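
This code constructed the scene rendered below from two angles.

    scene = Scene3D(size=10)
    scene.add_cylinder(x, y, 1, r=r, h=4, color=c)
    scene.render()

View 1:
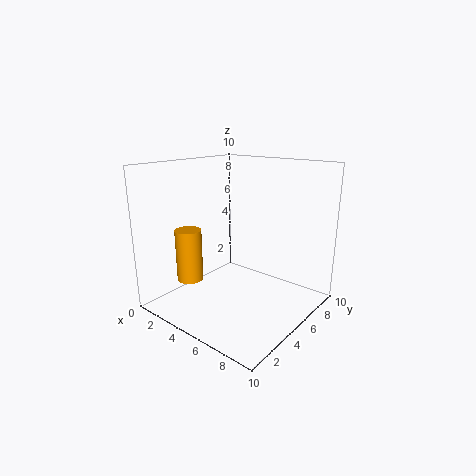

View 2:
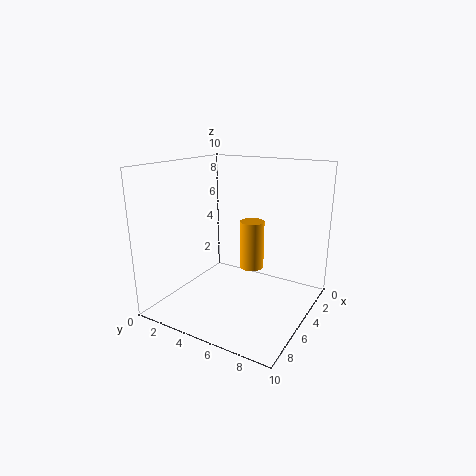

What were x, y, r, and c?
x = 1
y = 4
r = 1
c = 'orange'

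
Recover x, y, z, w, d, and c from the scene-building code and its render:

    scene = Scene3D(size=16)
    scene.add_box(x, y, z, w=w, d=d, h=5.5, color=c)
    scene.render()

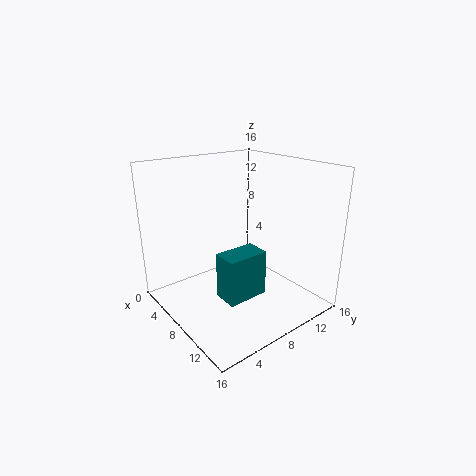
x = 6.5, y = 6, z = 0.5, w = 3, d = 5, c = 'teal'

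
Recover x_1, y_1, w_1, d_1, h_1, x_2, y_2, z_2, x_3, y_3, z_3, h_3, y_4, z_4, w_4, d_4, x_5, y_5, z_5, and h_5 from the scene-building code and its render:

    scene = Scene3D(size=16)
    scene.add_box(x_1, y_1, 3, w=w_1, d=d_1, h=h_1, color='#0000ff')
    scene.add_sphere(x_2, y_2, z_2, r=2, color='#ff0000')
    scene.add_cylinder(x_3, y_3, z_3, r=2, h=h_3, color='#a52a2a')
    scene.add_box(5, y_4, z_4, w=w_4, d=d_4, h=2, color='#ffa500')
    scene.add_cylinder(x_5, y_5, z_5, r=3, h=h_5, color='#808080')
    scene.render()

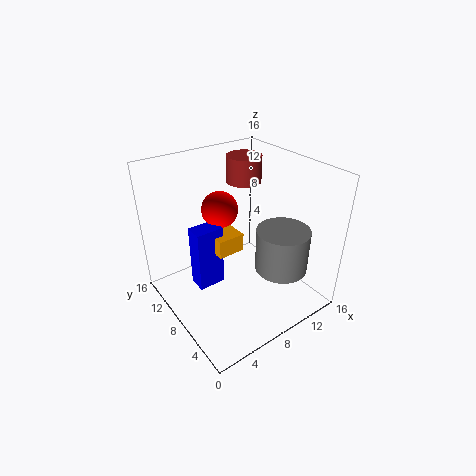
x_1 = 3, y_1 = 8, w_1 = 3, d_1 = 2, h_1 = 7, x_2 = 7, y_2 = 10, z_2 = 11, x_3 = 11, y_3 = 11, z_3 = 13, h_3 = 3, y_4 = 7, z_4 = 7, w_4 = 3, d_4 = 3, x_5 = 12, y_5 = 5, z_5 = 4, h_5 = 5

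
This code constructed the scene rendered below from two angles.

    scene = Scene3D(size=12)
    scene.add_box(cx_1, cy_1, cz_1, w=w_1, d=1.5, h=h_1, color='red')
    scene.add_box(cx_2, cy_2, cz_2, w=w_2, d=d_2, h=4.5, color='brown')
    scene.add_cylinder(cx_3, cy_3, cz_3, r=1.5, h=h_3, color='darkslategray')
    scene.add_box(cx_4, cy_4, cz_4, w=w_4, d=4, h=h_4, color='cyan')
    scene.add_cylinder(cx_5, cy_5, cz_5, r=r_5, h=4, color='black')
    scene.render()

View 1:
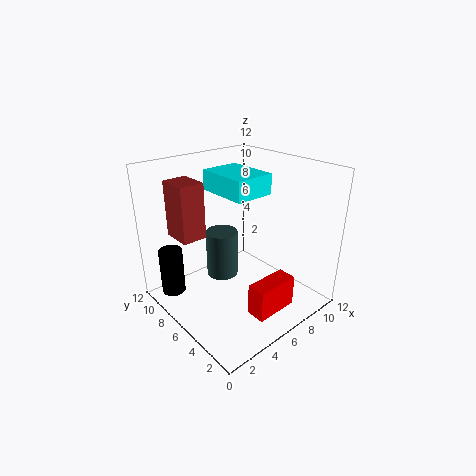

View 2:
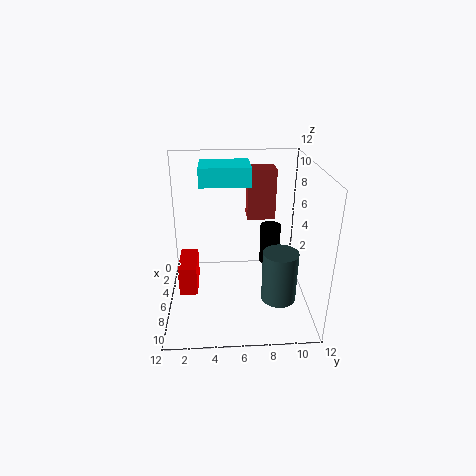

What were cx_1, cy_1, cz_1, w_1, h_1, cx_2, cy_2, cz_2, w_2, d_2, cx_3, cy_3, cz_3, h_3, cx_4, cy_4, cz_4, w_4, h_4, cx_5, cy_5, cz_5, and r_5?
cx_1 = 4
cy_1 = 1
cz_1 = 1.5
w_1 = 3.5
h_1 = 2.5
cx_2 = 1.5
cy_2 = 7
cz_2 = 6.5
w_2 = 2
d_2 = 2.5
cx_3 = 7
cy_3 = 9.5
cz_3 = 0.5
h_3 = 4.5
cx_4 = 3.5
cy_4 = 3
cz_4 = 10.5
w_4 = 3
h_4 = 1.5
cx_5 = 1.5
cy_5 = 9.5
cz_5 = 1
r_5 = 1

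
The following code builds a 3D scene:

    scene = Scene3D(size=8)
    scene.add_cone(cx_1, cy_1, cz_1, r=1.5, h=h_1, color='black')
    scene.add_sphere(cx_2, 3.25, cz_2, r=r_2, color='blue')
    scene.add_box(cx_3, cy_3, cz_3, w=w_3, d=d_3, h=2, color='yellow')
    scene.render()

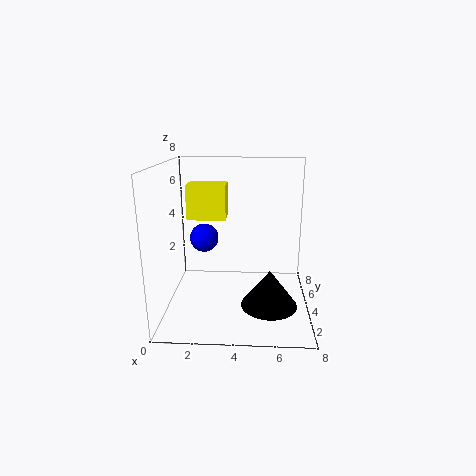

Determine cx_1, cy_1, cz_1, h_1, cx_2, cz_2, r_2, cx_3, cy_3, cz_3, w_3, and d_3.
cx_1 = 5.75; cy_1 = 2.5; cz_1 = 0.75; h_1 = 2; cx_2 = 2.25; cz_2 = 4.25; r_2 = 0.75; cx_3 = 1; cy_3 = 4.75; cz_3 = 4.75; w_3 = 2.25; d_3 = 1.5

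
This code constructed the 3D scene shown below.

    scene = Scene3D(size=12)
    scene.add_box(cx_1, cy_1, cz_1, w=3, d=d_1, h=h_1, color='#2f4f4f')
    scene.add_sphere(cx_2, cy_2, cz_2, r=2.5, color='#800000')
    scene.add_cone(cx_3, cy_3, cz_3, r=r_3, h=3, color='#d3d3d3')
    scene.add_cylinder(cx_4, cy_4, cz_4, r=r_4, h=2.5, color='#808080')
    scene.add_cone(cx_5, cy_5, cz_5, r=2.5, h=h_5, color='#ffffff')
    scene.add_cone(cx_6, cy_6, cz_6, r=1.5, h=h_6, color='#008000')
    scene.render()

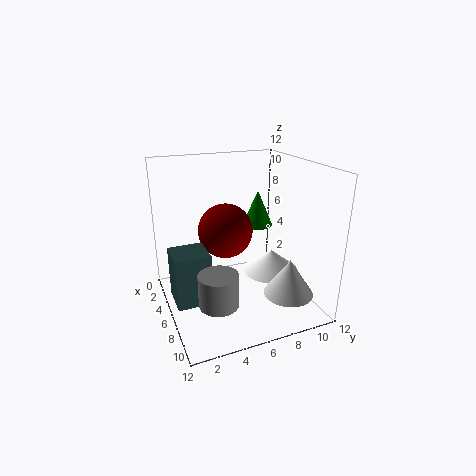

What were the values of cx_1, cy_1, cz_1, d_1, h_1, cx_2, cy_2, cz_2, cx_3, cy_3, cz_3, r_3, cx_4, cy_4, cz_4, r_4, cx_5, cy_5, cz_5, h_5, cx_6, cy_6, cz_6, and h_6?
cx_1 = 3.5
cy_1 = 0.5
cz_1 = 0.5
d_1 = 3
h_1 = 4.5
cx_2 = 3
cy_2 = 6
cz_2 = 5.5
cx_3 = 9.5
cy_3 = 9
cz_3 = 2
r_3 = 2
cx_4 = 9.5
cy_4 = 3
cz_4 = 2.5
r_4 = 1.5
cx_5 = 5.5
cy_5 = 9.5
cz_5 = 2
h_5 = 2
cx_6 = 1.5
cy_6 = 10
cz_6 = 5
h_6 = 3.5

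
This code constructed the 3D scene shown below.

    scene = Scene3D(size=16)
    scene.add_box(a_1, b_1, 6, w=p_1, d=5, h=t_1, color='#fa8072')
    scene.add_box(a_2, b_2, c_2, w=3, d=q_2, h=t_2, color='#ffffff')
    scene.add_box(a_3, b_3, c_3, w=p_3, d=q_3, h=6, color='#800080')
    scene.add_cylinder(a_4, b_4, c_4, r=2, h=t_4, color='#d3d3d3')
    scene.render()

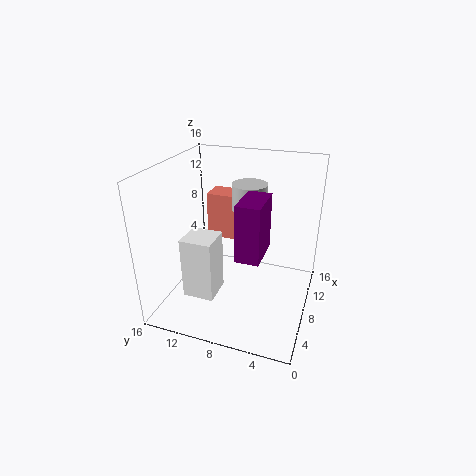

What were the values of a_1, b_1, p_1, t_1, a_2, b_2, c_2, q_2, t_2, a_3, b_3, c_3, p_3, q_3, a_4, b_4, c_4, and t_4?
a_1 = 11; b_1 = 8; p_1 = 3; t_1 = 5.5; a_2 = 0.5; b_2 = 8; c_2 = 5; q_2 = 3; t_2 = 6; a_3 = 4; b_3 = 4.5; c_3 = 7.5; p_3 = 4.5; q_3 = 2.5; a_4 = 10.5; b_4 = 7.5; c_4 = 10.5; t_4 = 3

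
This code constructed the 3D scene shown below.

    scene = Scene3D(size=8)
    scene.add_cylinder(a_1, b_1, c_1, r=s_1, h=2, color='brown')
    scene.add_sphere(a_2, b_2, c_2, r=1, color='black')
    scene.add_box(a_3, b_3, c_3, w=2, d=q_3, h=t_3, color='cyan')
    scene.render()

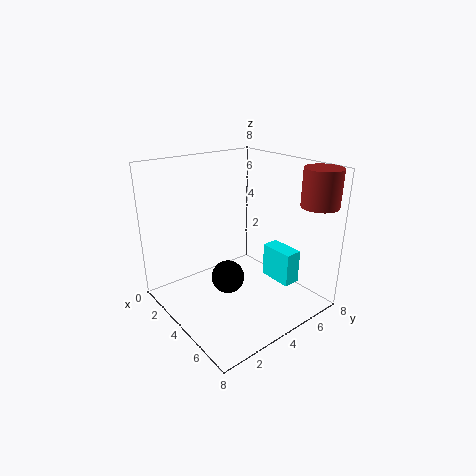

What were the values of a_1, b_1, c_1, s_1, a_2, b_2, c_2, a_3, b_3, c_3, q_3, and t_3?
a_1 = 7
b_1 = 7
c_1 = 6
s_1 = 1
a_2 = 3
b_2 = 4
c_2 = 1
a_3 = 4
b_3 = 6
c_3 = 1
q_3 = 1
t_3 = 2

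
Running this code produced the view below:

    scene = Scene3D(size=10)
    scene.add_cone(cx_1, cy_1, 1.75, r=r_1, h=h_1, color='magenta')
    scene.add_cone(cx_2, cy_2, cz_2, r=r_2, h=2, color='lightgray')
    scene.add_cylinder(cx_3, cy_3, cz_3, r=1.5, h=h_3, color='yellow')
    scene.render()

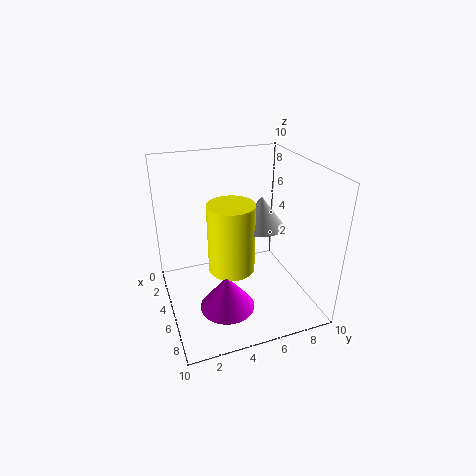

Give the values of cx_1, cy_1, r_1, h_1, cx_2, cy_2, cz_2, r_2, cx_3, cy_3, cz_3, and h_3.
cx_1 = 7.75, cy_1 = 3.25, r_1 = 1.75, h_1 = 2.25, cx_2 = 6.5, cy_2 = 6, cz_2 = 6.5, r_2 = 1.5, cx_3 = 6.5, cy_3 = 4, cz_3 = 3.75, h_3 = 4.5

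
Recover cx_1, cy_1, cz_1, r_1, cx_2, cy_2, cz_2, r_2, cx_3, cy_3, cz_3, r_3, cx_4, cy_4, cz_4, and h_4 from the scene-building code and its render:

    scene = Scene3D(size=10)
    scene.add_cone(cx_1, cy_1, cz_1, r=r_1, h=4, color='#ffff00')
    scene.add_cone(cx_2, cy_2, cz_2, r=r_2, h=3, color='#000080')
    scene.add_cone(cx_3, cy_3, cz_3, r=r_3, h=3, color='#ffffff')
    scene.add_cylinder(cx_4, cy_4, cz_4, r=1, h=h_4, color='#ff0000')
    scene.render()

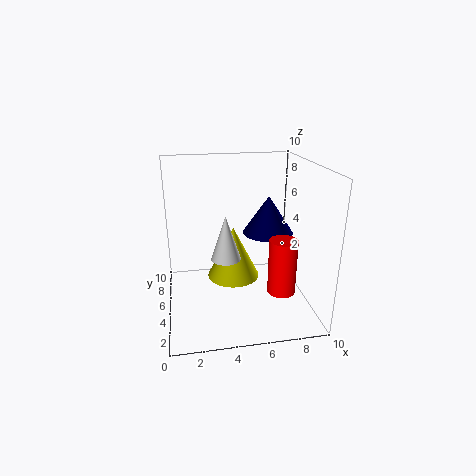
cx_1 = 5
cy_1 = 7
cz_1 = 1
r_1 = 2
cx_2 = 8
cy_2 = 8
cz_2 = 4
r_2 = 2
cx_3 = 4
cy_3 = 4
cz_3 = 4
r_3 = 1
cx_4 = 8
cy_4 = 4
cz_4 = 1
h_4 = 4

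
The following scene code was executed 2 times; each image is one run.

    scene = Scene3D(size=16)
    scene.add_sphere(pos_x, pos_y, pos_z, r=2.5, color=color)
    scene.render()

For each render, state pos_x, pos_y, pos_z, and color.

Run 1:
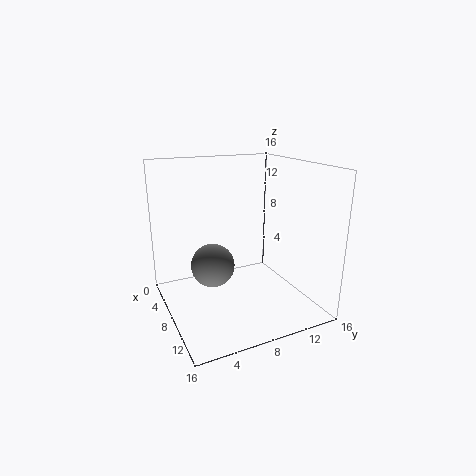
pos_x = 6.5, pos_y = 5.5, pos_z = 4.5, color = 'gray'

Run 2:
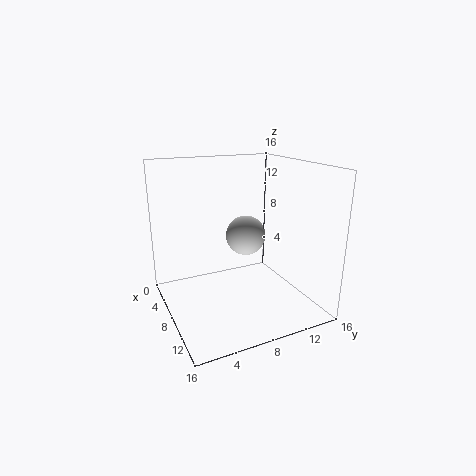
pos_x = 4, pos_y = 11, pos_z = 6.5, color = 'lightgray'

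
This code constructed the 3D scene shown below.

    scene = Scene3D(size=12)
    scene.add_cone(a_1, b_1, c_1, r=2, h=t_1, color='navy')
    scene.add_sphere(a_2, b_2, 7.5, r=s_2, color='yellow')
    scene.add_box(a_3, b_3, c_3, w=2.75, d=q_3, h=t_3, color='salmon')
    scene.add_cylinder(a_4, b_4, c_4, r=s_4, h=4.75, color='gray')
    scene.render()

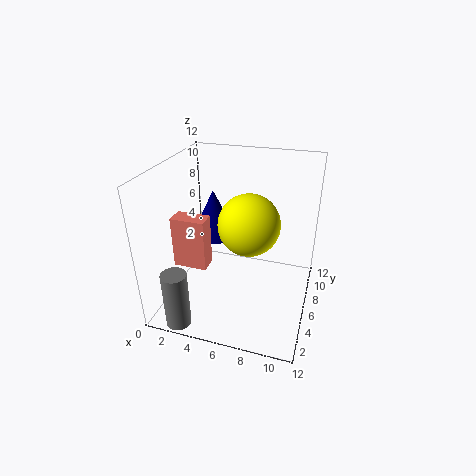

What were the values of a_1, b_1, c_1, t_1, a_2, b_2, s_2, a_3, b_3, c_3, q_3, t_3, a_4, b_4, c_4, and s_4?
a_1 = 3
b_1 = 8.25
c_1 = 4.75
t_1 = 4.25
a_2 = 7
b_2 = 5.75
s_2 = 2.5
a_3 = 1.25
b_3 = 3.5
c_3 = 4
q_3 = 1.5
t_3 = 4.25
a_4 = 2.5
b_4 = 1
c_4 = 0.25
s_4 = 1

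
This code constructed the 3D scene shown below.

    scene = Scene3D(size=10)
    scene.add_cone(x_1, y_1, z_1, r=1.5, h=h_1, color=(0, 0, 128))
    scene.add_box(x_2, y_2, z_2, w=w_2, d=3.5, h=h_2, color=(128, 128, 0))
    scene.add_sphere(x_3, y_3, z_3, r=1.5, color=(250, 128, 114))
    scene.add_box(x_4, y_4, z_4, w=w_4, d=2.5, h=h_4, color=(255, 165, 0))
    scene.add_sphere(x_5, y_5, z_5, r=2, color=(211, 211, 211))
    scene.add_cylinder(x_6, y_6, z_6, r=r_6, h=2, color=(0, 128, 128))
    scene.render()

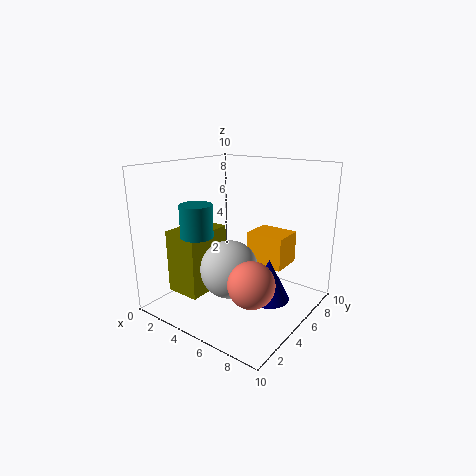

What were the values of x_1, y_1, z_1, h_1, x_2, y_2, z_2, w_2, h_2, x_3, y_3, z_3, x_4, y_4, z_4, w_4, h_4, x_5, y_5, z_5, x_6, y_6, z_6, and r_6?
x_1 = 7, y_1 = 6, z_1 = 0.5, h_1 = 3, x_2 = 1, y_2 = 2, z_2 = 1, w_2 = 2.5, h_2 = 4.5, x_3 = 7.5, y_3 = 3, z_3 = 3, x_4 = 4, y_4 = 7.5, z_4 = 2, w_4 = 3, h_4 = 2.5, x_5 = 5, y_5 = 4, z_5 = 3, x_6 = 4.5, y_6 = 1.5, z_6 = 6, r_6 = 1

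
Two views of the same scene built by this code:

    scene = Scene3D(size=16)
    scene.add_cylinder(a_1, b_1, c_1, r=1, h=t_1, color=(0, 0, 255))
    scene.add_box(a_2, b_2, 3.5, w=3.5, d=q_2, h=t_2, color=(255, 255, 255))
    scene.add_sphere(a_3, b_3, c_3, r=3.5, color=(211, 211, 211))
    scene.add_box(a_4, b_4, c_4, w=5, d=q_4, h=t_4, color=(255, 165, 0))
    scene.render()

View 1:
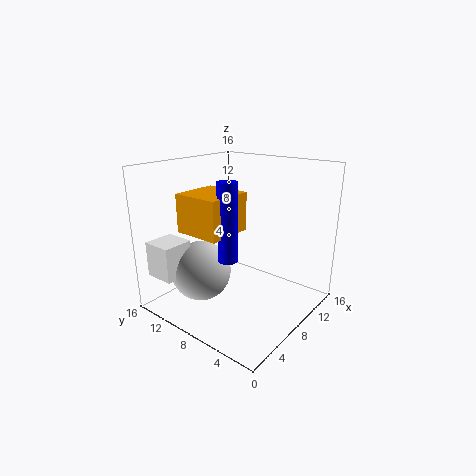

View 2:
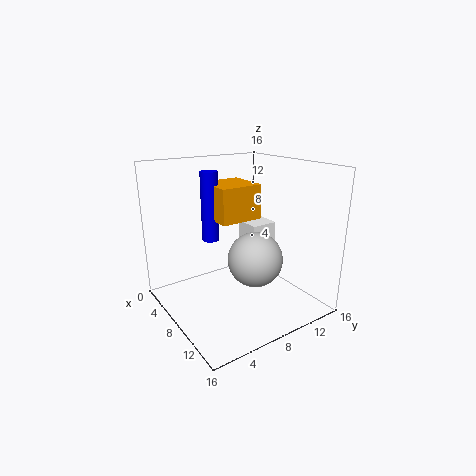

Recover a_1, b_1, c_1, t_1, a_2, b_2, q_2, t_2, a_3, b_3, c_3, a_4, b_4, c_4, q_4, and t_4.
a_1 = 4.5
b_1 = 6.5
c_1 = 7
t_1 = 8
a_2 = 1.5
b_2 = 12.5
q_2 = 3.5
t_2 = 4
a_3 = 6
b_3 = 12
c_3 = 3.5
a_4 = 2.5
b_4 = 6.5
c_4 = 9.5
q_4 = 5
t_4 = 4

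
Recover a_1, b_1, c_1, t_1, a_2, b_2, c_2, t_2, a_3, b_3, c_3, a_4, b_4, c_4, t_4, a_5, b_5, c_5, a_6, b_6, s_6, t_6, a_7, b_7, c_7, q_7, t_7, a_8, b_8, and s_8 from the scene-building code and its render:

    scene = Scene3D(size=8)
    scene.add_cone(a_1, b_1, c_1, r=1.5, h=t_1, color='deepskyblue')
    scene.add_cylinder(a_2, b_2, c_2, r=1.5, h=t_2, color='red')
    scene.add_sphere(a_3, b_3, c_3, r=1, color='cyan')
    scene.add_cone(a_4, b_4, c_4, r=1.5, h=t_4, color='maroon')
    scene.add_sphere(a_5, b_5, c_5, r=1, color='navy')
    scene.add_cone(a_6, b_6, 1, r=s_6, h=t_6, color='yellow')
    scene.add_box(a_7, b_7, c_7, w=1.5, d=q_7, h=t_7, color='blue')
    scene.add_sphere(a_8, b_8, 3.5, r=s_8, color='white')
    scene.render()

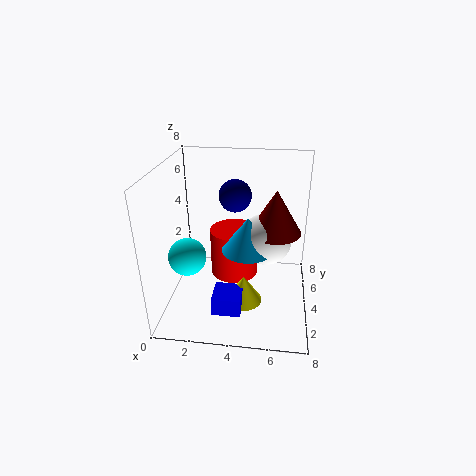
a_1 = 4.5
b_1 = 4.5
c_1 = 3
t_1 = 2
a_2 = 3.5
b_2 = 6
c_2 = 0.5
t_2 = 3
a_3 = 1.5
b_3 = 2.5
c_3 = 3.5
a_4 = 6
b_4 = 5
c_4 = 4
t_4 = 2.5
a_5 = 3.5
b_5 = 6.5
c_5 = 5.5
a_6 = 4.5
b_6 = 2.5
s_6 = 1
t_6 = 1.5
a_7 = 3
b_7 = 1
c_7 = 1
q_7 = 1.5
t_7 = 1
a_8 = 5.5
b_8 = 5
s_8 = 1.5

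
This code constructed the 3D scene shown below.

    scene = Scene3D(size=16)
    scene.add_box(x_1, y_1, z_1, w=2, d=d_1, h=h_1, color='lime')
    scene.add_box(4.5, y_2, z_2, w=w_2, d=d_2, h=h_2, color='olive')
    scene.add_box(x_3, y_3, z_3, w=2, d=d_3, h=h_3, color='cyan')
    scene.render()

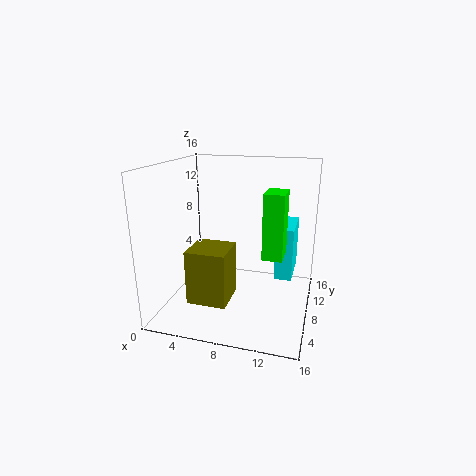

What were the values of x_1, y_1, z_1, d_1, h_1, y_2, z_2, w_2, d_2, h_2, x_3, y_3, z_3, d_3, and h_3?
x_1 = 11.5; y_1 = 4; z_1 = 7.5; d_1 = 3; h_1 = 6.5; y_2 = 1.5; z_2 = 3; w_2 = 4; d_2 = 4; h_2 = 5.5; x_3 = 12; y_3 = 9; z_3 = 3; d_3 = 5.5; h_3 = 6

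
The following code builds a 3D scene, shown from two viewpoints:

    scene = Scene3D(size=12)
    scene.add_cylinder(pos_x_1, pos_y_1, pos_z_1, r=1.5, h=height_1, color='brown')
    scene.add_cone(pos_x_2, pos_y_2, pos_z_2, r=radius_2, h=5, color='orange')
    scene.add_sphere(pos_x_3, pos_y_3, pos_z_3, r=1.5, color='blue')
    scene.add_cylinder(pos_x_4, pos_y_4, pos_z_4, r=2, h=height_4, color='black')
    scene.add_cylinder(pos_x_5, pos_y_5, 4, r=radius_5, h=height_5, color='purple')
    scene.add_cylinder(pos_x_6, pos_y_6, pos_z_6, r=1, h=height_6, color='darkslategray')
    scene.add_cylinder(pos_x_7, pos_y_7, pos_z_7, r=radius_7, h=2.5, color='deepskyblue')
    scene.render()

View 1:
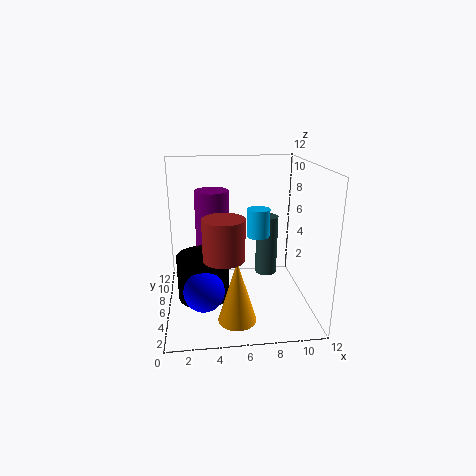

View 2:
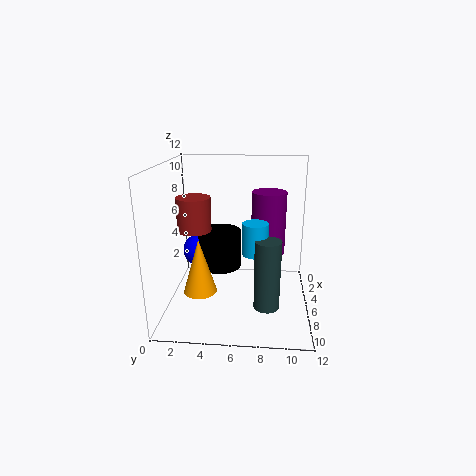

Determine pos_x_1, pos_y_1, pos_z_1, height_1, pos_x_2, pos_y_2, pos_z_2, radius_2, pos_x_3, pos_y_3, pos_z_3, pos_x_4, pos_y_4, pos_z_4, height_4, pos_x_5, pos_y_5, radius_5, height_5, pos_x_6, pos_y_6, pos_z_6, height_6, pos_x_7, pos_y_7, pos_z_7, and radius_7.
pos_x_1 = 4.5
pos_y_1 = 2
pos_z_1 = 6
height_1 = 3
pos_x_2 = 5.5
pos_y_2 = 2.5
pos_z_2 = 0.5
radius_2 = 1.5
pos_x_3 = 3
pos_y_3 = 2
pos_z_3 = 3.5
pos_x_4 = 3
pos_y_4 = 4
pos_z_4 = 2
height_4 = 3.5
pos_x_5 = 4
pos_y_5 = 8.5
radius_5 = 1.5
height_5 = 5.5
pos_x_6 = 9
pos_y_6 = 8.5
pos_z_6 = 1.5
height_6 = 5.5
pos_x_7 = 8
pos_y_7 = 7.5
pos_z_7 = 5.5
radius_7 = 1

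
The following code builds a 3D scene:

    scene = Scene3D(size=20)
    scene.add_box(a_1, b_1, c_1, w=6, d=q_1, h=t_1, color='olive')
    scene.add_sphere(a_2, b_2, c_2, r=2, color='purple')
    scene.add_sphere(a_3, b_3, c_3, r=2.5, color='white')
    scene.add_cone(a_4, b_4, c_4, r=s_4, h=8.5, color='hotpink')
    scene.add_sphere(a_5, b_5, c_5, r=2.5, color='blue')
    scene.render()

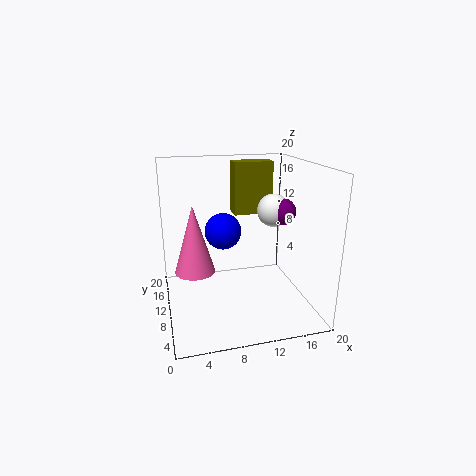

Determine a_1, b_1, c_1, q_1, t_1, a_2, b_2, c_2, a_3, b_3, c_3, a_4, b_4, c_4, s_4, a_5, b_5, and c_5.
a_1 = 11; b_1 = 15.5; c_1 = 11.5; q_1 = 3; t_1 = 8; a_2 = 17.5; b_2 = 12.5; c_2 = 12.5; a_3 = 16.5; b_3 = 13.5; c_3 = 12.5; a_4 = 3.5; b_4 = 6.5; c_4 = 7.5; s_4 = 2.5; a_5 = 8; b_5 = 10.5; c_5 = 11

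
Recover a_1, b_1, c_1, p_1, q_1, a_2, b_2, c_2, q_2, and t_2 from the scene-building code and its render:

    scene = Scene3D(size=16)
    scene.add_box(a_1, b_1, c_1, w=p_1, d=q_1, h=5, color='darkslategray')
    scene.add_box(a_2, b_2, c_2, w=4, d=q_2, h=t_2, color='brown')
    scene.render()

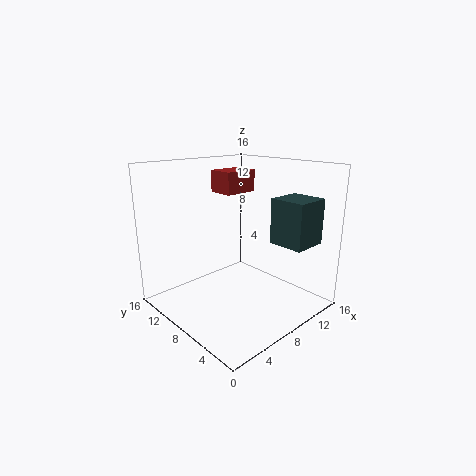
a_1 = 10.5, b_1 = 1.5, c_1 = 7.5, p_1 = 4, q_1 = 4, a_2 = 8, b_2 = 9.5, c_2 = 12.5, q_2 = 3, t_2 = 2.5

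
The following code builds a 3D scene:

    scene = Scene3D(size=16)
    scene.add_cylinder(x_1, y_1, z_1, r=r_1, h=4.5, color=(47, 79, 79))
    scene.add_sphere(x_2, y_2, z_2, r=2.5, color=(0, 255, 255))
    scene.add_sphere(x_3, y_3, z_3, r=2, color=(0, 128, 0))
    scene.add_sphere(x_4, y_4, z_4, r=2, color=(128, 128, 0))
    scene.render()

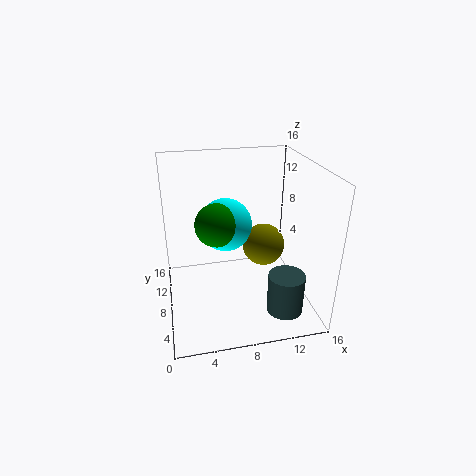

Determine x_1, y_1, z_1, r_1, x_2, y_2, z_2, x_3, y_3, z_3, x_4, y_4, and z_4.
x_1 = 12.5, y_1 = 4, z_1 = 0.5, r_1 = 2, x_2 = 6, y_2 = 4.5, z_2 = 11.5, x_3 = 5, y_3 = 3.5, z_3 = 12, x_4 = 9.5, y_4 = 3.5, z_4 = 9.5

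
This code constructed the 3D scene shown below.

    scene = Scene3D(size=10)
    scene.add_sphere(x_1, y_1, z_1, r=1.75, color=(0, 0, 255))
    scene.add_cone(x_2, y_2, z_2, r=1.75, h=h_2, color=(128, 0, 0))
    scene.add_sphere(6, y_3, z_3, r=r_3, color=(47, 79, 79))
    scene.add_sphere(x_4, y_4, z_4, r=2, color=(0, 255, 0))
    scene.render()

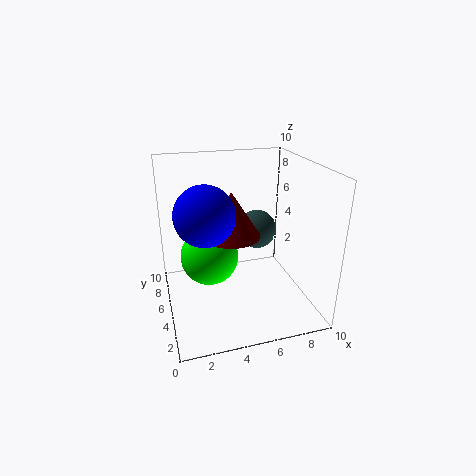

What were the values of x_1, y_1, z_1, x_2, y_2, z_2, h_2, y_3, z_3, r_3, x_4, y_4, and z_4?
x_1 = 2.25; y_1 = 2.25; z_1 = 8; x_2 = 4; y_2 = 3; z_2 = 6.25; h_2 = 2.75; y_3 = 4; z_3 = 6; r_3 = 1.25; x_4 = 3; y_4 = 5.25; z_4 = 3.75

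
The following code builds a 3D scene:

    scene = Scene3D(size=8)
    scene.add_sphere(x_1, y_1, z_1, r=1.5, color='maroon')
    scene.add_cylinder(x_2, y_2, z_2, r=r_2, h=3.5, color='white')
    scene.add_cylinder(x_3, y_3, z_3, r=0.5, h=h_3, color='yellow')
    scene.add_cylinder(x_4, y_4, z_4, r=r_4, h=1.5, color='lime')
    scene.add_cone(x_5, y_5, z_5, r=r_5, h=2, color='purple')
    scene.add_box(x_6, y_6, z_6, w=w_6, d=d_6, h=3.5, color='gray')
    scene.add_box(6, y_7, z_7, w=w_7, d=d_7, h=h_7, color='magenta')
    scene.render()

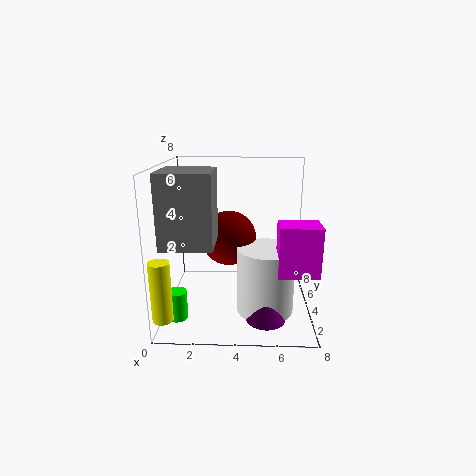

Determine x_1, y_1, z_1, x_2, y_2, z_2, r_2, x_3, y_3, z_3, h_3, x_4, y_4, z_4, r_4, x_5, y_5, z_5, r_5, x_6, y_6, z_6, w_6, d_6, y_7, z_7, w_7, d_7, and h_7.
x_1 = 3.5
y_1 = 4
z_1 = 4
x_2 = 5.5
y_2 = 2.5
z_2 = 0.5
r_2 = 1.5
x_3 = 0.5
y_3 = 0.5
z_3 = 1
h_3 = 3
x_4 = 1
y_4 = 1.5
z_4 = 0.5
r_4 = 0.5
x_5 = 5.5
y_5 = 1.5
z_5 = 0.5
r_5 = 1
x_6 = 0.5
y_6 = 0.5
z_6 = 4.5
w_6 = 2.5
d_6 = 2.5
y_7 = 1
z_7 = 3
w_7 = 2
d_7 = 1.5
h_7 = 2.5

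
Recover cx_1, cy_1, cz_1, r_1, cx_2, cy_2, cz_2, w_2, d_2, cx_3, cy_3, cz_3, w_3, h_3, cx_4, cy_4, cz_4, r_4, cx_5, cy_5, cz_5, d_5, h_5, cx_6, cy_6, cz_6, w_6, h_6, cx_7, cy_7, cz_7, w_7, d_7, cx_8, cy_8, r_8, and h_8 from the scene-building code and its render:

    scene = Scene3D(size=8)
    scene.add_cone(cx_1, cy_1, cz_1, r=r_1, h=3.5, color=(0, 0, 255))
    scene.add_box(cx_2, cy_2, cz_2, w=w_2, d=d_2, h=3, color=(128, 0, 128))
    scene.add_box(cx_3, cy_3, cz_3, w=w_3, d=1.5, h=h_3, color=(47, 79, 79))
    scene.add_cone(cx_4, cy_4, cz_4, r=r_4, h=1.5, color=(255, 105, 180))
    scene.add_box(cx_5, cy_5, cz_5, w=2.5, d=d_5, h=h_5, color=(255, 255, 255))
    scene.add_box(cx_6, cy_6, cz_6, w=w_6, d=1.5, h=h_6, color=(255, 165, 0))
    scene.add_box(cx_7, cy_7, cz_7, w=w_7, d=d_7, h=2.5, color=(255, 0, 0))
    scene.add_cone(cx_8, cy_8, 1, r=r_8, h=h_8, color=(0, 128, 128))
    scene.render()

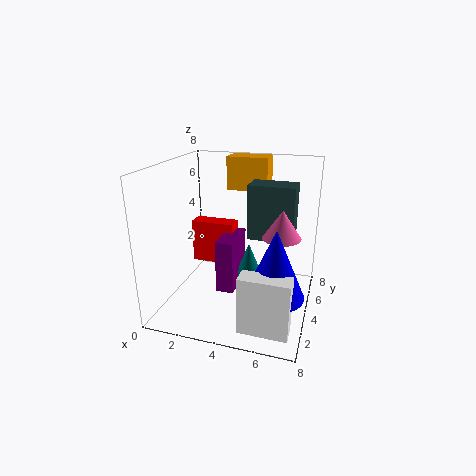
cx_1 = 6.5; cy_1 = 2; cz_1 = 2; r_1 = 1.5; cx_2 = 3; cy_2 = 3; cz_2 = 1; w_2 = 1; d_2 = 2.5; cx_3 = 4.5; cy_3 = 4; cz_3 = 4; w_3 = 2.5; h_3 = 3; cx_4 = 6.5; cy_4 = 3.5; cz_4 = 4.5; r_4 = 1; cx_5 = 5; cy_5 = 0.5; cz_5 = 0.5; d_5 = 1; h_5 = 3; cx_6 = 2.5; cy_6 = 6.5; cz_6 = 6; w_6 = 2.5; h_6 = 2; cx_7 = 1; cy_7 = 4.5; cz_7 = 2; w_7 = 2.5; d_7 = 1; cx_8 = 4.5; cy_8 = 4.5; r_8 = 1; h_8 = 2.5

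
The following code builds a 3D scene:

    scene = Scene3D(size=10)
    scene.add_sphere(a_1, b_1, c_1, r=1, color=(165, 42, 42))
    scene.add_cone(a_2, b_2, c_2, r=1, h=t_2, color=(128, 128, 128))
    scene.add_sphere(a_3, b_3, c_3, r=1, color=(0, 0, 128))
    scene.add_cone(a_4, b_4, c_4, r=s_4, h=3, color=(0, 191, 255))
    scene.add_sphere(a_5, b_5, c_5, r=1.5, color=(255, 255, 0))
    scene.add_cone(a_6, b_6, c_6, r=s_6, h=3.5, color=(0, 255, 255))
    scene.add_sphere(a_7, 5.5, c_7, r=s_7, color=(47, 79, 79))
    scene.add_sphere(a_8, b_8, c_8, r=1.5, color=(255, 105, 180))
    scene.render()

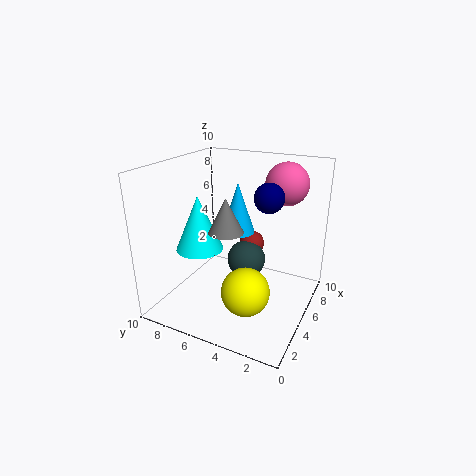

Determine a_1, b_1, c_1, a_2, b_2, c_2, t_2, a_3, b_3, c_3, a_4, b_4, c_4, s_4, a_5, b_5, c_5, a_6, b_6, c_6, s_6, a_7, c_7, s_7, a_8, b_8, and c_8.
a_1 = 8.5
b_1 = 5.5
c_1 = 3
a_2 = 1.5
b_2 = 4
c_2 = 7
t_2 = 2
a_3 = 5.5
b_3 = 3
c_3 = 8
a_4 = 3
b_4 = 4
c_4 = 6.5
s_4 = 1
a_5 = 2
b_5 = 3
c_5 = 3
a_6 = 2.5
b_6 = 6.5
c_6 = 5
s_6 = 1.5
a_7 = 7.5
c_7 = 2
s_7 = 1.5
a_8 = 7.5
b_8 = 2.5
c_8 = 8.5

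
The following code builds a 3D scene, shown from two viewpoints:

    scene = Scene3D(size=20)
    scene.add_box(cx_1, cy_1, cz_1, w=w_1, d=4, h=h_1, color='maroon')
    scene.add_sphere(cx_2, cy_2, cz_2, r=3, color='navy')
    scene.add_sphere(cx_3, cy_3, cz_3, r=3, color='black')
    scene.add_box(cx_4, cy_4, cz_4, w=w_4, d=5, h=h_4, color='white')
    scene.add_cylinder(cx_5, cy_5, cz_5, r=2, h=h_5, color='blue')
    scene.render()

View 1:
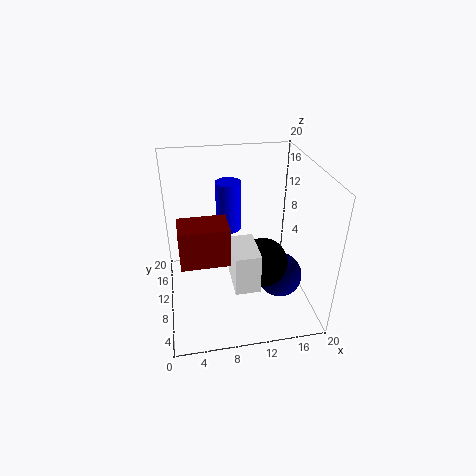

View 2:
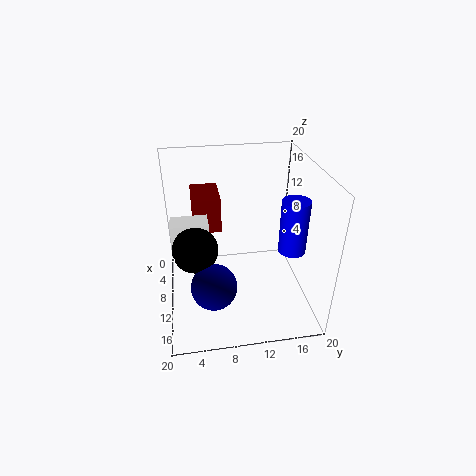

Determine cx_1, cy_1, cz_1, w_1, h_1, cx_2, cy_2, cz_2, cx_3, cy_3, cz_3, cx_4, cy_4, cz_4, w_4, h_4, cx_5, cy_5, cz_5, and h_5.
cx_1 = 2; cy_1 = 4; cz_1 = 10; w_1 = 6; h_1 = 5; cx_2 = 15; cy_2 = 6; cz_2 = 6; cx_3 = 12; cy_3 = 4; cz_3 = 10; cx_4 = 8; cy_4 = 1; cz_4 = 8; w_4 = 3; h_4 = 5; cx_5 = 10; cy_5 = 18; cz_5 = 7; h_5 = 8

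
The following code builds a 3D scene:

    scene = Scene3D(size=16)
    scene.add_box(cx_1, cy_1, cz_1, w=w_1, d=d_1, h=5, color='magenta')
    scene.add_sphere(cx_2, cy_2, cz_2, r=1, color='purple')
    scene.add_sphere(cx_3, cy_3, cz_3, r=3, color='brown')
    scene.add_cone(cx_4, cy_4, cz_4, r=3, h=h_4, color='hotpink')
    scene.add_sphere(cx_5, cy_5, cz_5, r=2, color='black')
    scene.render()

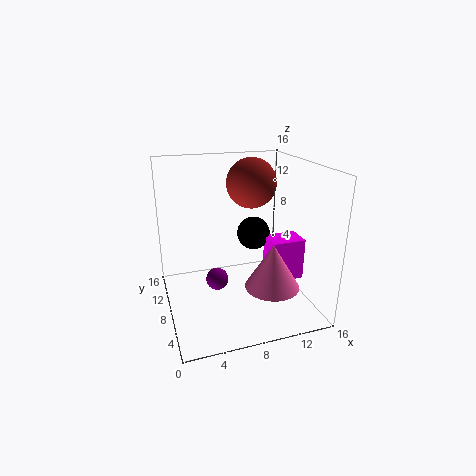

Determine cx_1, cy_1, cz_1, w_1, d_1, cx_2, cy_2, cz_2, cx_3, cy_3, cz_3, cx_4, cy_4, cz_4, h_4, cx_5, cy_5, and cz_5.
cx_1 = 12; cy_1 = 7; cz_1 = 2; w_1 = 4; d_1 = 3; cx_2 = 4; cy_2 = 2; cz_2 = 7; cx_3 = 11; cy_3 = 12; cz_3 = 13; cx_4 = 11; cy_4 = 5; cz_4 = 3; h_4 = 5; cx_5 = 11; cy_5 = 11; cz_5 = 7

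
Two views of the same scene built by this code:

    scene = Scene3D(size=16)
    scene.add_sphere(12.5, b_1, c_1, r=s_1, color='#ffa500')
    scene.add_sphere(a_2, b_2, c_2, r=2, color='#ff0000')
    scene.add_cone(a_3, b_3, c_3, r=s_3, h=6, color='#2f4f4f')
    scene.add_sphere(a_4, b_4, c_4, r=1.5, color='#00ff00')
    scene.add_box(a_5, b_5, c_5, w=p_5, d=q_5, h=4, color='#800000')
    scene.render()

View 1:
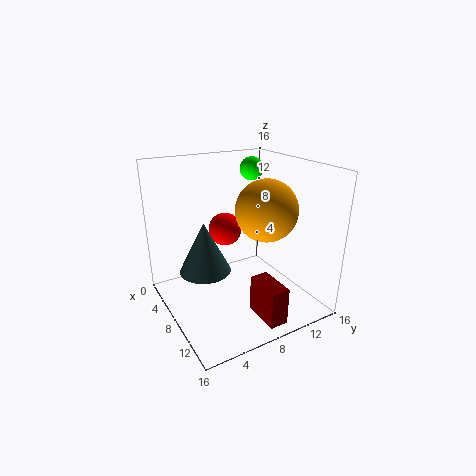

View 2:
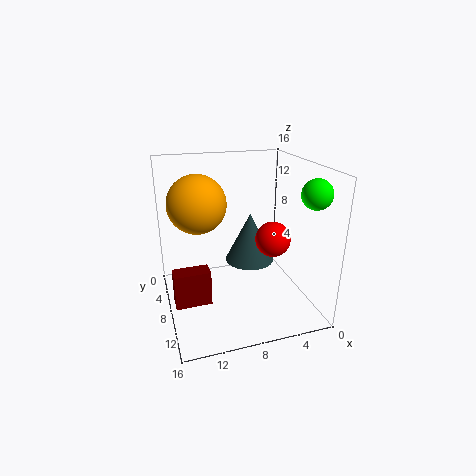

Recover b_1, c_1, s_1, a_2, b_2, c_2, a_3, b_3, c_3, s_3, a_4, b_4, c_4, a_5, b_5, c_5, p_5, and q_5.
b_1 = 8.5
c_1 = 12.5
s_1 = 3
a_2 = 4
b_2 = 8.5
c_2 = 7.5
a_3 = 5.5
b_3 = 5
c_3 = 3.5
s_3 = 3
a_4 = 2
b_4 = 13.5
c_4 = 14
a_5 = 11.5
b_5 = 7.5
c_5 = 1
p_5 = 4
q_5 = 2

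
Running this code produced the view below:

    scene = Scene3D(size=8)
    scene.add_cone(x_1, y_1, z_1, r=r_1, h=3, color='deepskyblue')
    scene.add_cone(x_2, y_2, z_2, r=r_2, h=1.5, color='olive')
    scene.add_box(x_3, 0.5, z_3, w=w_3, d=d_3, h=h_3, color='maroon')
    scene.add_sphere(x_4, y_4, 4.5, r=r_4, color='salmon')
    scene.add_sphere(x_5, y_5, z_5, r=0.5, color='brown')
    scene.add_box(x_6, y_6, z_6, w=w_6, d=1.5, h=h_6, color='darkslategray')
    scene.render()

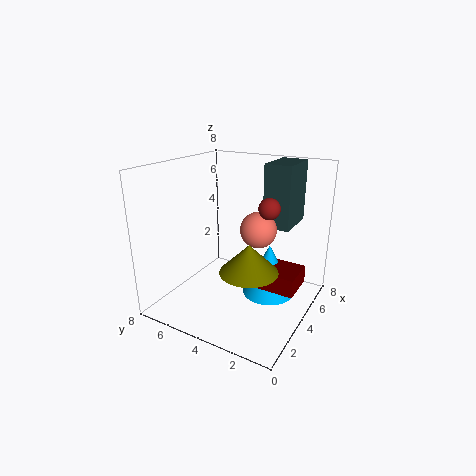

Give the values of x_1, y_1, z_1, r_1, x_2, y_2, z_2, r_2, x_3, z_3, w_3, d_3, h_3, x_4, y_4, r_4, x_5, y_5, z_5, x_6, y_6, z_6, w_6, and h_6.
x_1 = 5; y_1 = 2.5; z_1 = 0.5; r_1 = 1.5; x_2 = 2.5; y_2 = 2.5; z_2 = 3; r_2 = 1.5; x_3 = 3.5; z_3 = 1.5; w_3 = 2; d_3 = 2.5; h_3 = 1; x_4 = 4.5; y_4 = 3; r_4 = 1; x_5 = 2.5; y_5 = 1.5; z_5 = 6.5; x_6 = 5; y_6 = 1.5; z_6 = 4.5; w_6 = 2.5; h_6 = 3.5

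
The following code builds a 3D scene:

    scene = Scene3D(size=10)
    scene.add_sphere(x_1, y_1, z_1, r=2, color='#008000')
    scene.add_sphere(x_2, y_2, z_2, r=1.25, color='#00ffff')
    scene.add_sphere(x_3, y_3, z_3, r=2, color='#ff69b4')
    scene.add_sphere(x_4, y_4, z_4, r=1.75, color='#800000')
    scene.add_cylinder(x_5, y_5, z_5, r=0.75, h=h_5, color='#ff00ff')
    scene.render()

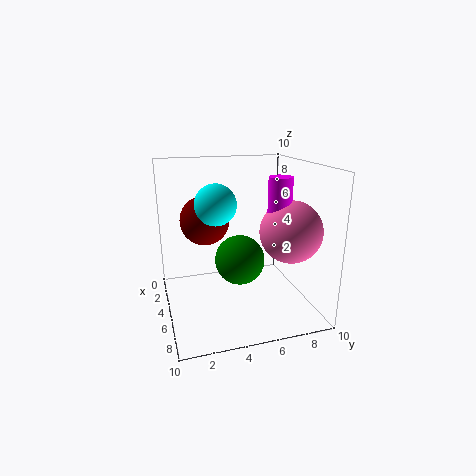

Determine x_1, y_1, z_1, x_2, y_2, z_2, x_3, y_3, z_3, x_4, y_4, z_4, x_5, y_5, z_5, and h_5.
x_1 = 2.25, y_1 = 6, z_1 = 2, x_2 = 7, y_2 = 3, z_2 = 8, x_3 = 7.5, y_3 = 7.75, z_3 = 6, x_4 = 3.5, y_4 = 3, z_4 = 6, x_5 = 7.25, y_5 = 7, z_5 = 5.25, h_5 = 4.25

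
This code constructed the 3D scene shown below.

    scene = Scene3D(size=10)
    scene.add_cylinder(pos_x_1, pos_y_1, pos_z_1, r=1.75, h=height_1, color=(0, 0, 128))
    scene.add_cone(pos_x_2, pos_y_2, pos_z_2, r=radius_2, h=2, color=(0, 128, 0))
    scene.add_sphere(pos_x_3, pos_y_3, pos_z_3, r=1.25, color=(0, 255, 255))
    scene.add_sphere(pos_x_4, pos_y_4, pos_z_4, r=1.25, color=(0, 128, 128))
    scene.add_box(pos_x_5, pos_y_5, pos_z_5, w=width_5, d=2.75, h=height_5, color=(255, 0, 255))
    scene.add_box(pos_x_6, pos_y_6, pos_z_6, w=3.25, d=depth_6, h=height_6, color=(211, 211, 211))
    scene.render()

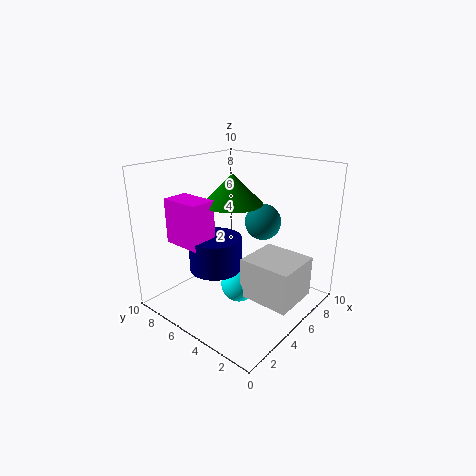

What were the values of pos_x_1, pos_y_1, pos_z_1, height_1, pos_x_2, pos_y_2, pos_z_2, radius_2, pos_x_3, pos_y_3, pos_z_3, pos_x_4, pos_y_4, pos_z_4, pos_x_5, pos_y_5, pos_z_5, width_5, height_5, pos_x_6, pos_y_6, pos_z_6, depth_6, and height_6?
pos_x_1 = 3.25
pos_y_1 = 5.5
pos_z_1 = 3.25
height_1 = 2.25
pos_x_2 = 4.75
pos_y_2 = 5.25
pos_z_2 = 7.5
radius_2 = 2
pos_x_3 = 4.5
pos_y_3 = 4.5
pos_z_3 = 1.75
pos_x_4 = 6.5
pos_y_4 = 4
pos_z_4 = 6
pos_x_5 = 1.5
pos_y_5 = 5.5
pos_z_5 = 5
width_5 = 1.75
height_5 = 3
pos_x_6 = 3.75
pos_y_6 = 0.25
pos_z_6 = 1.5
depth_6 = 3.5
height_6 = 2.75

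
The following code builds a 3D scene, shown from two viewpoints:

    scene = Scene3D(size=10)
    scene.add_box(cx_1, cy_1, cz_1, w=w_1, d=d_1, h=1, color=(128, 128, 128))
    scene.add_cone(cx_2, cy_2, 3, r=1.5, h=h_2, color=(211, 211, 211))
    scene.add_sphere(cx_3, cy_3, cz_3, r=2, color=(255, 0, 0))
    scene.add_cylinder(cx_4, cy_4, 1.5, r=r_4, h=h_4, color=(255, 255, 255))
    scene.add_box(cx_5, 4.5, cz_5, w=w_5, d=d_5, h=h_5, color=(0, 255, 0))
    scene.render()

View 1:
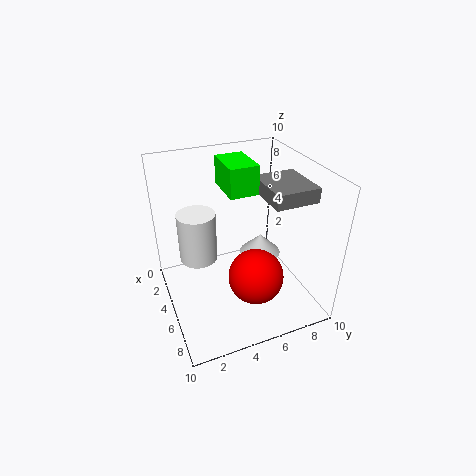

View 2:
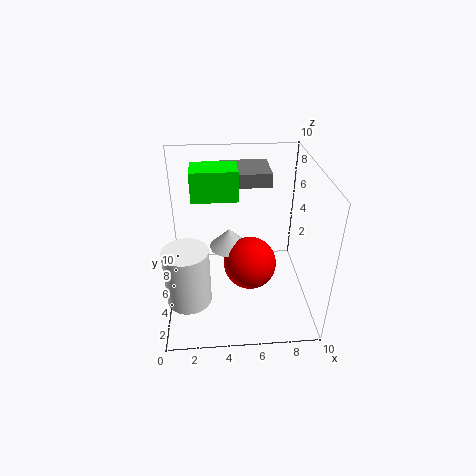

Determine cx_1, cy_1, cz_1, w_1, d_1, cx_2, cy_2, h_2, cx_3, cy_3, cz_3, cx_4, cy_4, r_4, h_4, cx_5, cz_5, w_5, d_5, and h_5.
cx_1 = 4
cy_1 = 6.5
cz_1 = 8
w_1 = 3.5
d_1 = 3
cx_2 = 4.5
cy_2 = 7
h_2 = 1.5
cx_3 = 6
cy_3 = 6
cz_3 = 2
cx_4 = 1.5
cy_4 = 3
r_4 = 1.5
h_4 = 4
cx_5 = 2
cz_5 = 8
w_5 = 3
d_5 = 2
h_5 = 2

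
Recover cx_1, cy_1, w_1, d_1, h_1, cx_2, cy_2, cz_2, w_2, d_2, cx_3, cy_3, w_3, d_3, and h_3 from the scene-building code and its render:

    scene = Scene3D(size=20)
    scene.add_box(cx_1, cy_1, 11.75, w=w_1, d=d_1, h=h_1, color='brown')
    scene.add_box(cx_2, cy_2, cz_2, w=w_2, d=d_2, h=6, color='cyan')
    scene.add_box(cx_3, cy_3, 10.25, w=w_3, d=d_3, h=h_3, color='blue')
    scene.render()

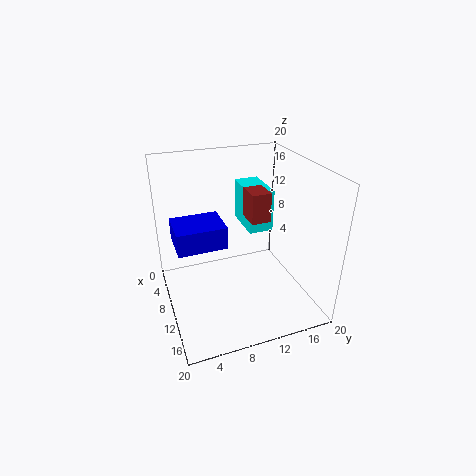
cx_1 = 6.75, cy_1 = 12, w_1 = 3.5, d_1 = 2.75, h_1 = 4.25, cx_2 = 3.25, cy_2 = 12, cz_2 = 10, w_2 = 6.25, d_2 = 3.5, cx_3 = 7.25, cy_3 = 1.25, w_3 = 5.25, d_3 = 6.5, h_3 = 3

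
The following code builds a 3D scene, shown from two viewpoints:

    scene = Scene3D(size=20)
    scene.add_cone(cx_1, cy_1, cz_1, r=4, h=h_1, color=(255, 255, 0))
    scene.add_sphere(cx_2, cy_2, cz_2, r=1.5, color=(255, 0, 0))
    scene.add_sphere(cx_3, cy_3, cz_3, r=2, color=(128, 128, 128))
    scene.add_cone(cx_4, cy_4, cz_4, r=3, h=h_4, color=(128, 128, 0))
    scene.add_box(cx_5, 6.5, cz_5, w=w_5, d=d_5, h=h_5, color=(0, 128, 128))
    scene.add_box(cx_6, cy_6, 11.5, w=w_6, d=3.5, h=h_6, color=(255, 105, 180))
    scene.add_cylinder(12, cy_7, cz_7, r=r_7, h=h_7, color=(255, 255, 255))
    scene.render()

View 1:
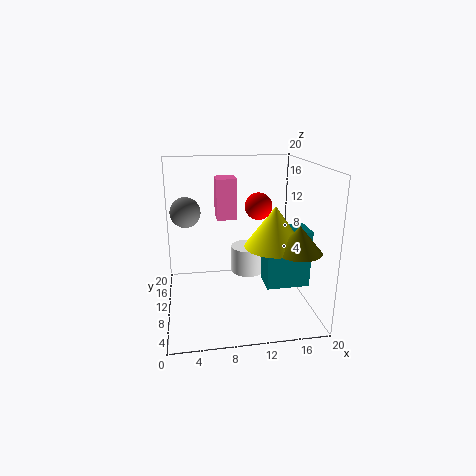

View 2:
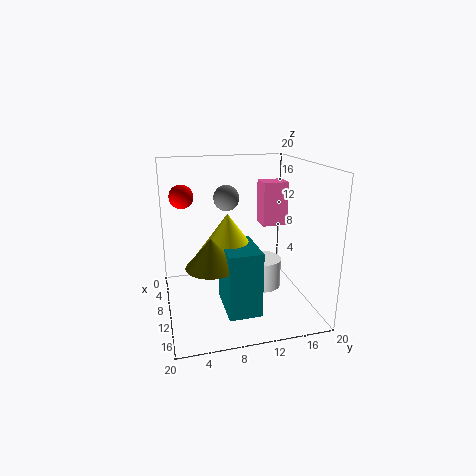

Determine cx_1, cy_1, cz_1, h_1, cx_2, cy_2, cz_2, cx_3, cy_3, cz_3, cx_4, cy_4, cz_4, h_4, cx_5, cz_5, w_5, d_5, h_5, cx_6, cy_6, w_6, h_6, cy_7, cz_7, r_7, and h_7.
cx_1 = 14.5; cy_1 = 7.5; cz_1 = 9.5; h_1 = 5.5; cx_2 = 11; cy_2 = 2.5; cz_2 = 16.5; cx_3 = 3; cy_3 = 10; cz_3 = 14; cx_4 = 17; cy_4 = 5; cz_4 = 9.5; h_4 = 3.5; cx_5 = 13.5; cz_5 = 3.5; w_5 = 6; d_5 = 4; h_5 = 8; cx_6 = 7.5; cy_6 = 13.5; w_6 = 3; h_6 = 6; cy_7 = 13; cz_7 = 3.5; r_7 = 2.5; h_7 = 4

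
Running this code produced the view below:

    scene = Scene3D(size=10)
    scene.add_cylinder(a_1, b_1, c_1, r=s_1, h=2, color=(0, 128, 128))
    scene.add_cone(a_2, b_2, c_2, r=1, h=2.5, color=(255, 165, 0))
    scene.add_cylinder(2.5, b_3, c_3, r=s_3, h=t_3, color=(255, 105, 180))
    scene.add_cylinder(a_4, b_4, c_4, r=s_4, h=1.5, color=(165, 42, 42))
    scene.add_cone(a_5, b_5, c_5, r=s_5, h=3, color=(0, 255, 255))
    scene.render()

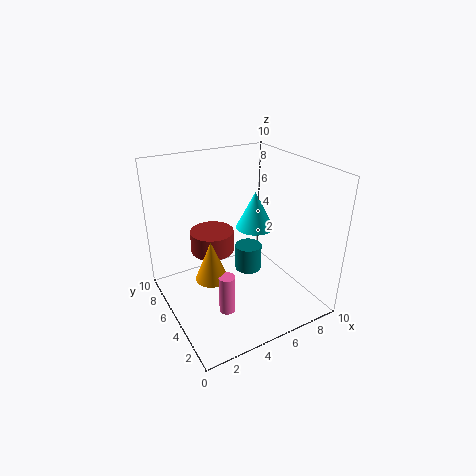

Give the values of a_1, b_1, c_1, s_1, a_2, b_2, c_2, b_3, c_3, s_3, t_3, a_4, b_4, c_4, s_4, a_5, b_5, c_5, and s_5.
a_1 = 6.5; b_1 = 6; c_1 = 1.5; s_1 = 1; a_2 = 2; b_2 = 3; c_2 = 4; b_3 = 2; c_3 = 2; s_3 = 0.5; t_3 = 2.5; a_4 = 3.5; b_4 = 6; c_4 = 4; s_4 = 1.5; a_5 = 8; b_5 = 7.5; c_5 = 4; s_5 = 1.5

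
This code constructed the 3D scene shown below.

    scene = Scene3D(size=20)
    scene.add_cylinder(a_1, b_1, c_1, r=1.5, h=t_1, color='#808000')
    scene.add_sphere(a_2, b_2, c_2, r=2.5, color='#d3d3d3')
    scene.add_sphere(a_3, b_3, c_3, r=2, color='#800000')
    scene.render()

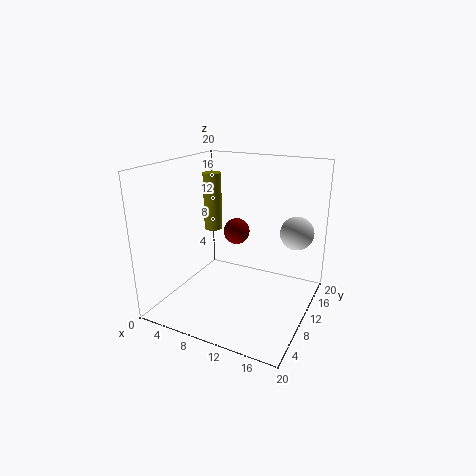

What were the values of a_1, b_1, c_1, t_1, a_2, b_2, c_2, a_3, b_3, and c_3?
a_1 = 1.5; b_1 = 17.5; c_1 = 7.5; t_1 = 9.5; a_2 = 16.5; b_2 = 16.5; c_2 = 9.5; a_3 = 7.5; b_3 = 14.5; c_3 = 9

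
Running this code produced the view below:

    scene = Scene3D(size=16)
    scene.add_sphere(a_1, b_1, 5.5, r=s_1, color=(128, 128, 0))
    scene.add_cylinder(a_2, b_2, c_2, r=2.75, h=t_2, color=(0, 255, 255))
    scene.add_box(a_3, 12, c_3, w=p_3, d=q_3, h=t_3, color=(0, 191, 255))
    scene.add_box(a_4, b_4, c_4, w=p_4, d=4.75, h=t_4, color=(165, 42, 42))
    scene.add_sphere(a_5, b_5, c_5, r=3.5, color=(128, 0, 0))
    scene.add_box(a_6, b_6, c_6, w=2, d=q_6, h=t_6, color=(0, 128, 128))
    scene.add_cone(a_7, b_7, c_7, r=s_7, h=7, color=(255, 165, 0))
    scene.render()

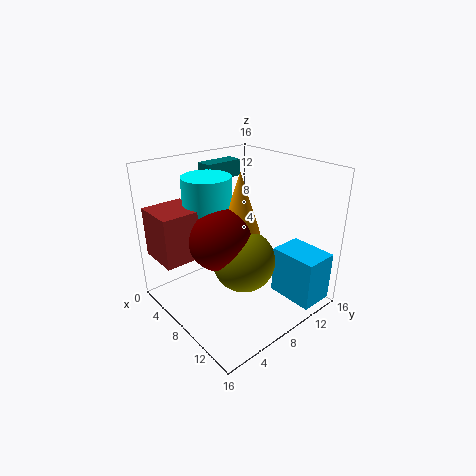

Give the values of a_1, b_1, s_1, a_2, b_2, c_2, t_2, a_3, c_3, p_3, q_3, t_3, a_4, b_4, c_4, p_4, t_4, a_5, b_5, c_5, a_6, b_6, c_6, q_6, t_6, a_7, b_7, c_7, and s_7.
a_1 = 9; b_1 = 8; s_1 = 3.5; a_2 = 4.5; b_2 = 6.5; c_2 = 10; t_2 = 4.5; a_3 = 9.75; c_3 = 0.25; p_3 = 5.5; q_3 = 4; t_3 = 5.75; a_4 = 1.25; b_4 = 0.25; c_4 = 6; p_4 = 4.75; t_4 = 5.5; a_5 = 7; b_5 = 6.25; c_5 = 8; a_6 = 0.5; b_6 = 8.25; c_6 = 13; q_6 = 4.75; t_6 = 2; a_7 = 7.5; b_7 = 8.75; c_7 = 8.25; s_7 = 2.25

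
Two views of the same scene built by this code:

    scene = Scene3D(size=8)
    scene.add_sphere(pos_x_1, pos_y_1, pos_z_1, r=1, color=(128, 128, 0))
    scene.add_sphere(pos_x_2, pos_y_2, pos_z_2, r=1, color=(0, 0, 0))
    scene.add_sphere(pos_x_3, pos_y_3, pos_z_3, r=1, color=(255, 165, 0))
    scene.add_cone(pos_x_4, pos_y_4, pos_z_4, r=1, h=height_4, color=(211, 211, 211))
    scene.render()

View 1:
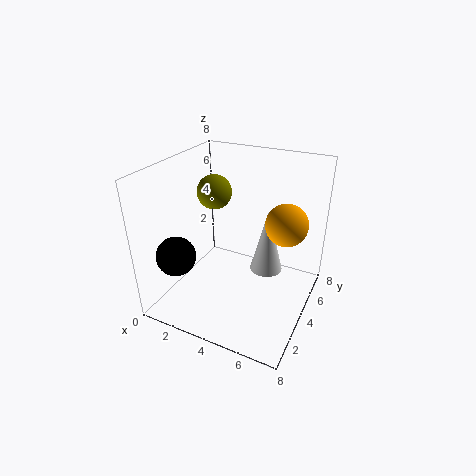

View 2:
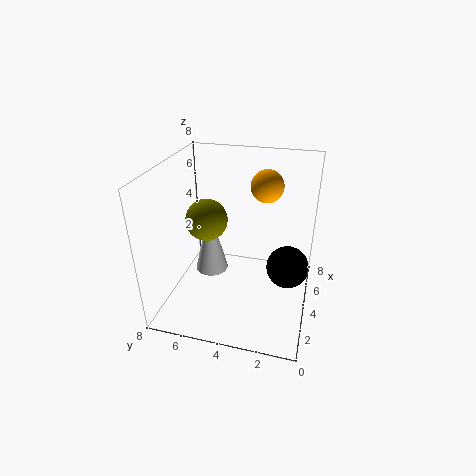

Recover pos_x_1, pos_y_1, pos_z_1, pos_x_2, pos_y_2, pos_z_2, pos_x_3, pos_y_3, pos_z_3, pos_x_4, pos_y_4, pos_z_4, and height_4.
pos_x_1 = 2
pos_y_1 = 5
pos_z_1 = 6
pos_x_2 = 2
pos_y_2 = 1
pos_z_2 = 4
pos_x_3 = 7
pos_y_3 = 3
pos_z_3 = 6
pos_x_4 = 5
pos_y_4 = 6
pos_z_4 = 1
height_4 = 4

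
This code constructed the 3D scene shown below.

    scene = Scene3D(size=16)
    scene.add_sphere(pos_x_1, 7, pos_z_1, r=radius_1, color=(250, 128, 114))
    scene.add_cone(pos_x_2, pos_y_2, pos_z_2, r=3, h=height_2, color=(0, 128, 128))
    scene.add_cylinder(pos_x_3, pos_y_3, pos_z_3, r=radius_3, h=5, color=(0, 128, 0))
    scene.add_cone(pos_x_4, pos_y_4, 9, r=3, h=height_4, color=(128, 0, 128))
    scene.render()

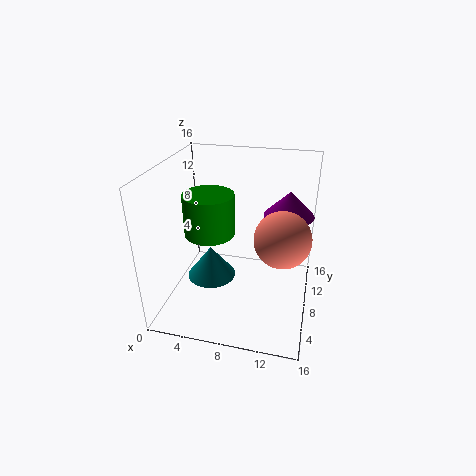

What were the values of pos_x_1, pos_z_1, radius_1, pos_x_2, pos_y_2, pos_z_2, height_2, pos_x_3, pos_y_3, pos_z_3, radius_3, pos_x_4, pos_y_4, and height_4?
pos_x_1 = 13
pos_z_1 = 9
radius_1 = 3
pos_x_2 = 4
pos_y_2 = 10
pos_z_2 = 1
height_2 = 4
pos_x_3 = 4
pos_y_3 = 10
pos_z_3 = 7
radius_3 = 3
pos_x_4 = 13
pos_y_4 = 13
height_4 = 3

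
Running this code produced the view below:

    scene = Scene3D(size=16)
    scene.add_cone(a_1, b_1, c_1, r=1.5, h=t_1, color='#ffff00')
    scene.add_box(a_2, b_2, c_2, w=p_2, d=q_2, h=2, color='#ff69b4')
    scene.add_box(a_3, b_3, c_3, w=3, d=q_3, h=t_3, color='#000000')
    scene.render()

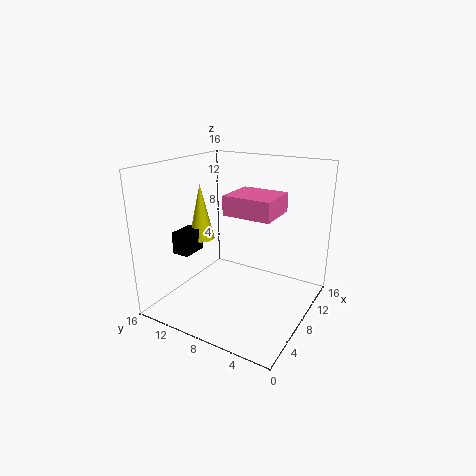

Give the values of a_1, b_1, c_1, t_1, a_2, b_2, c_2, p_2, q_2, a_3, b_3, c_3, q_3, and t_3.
a_1 = 8; b_1 = 13; c_1 = 7; t_1 = 6.5; a_2 = 5; b_2 = 3; c_2 = 11.5; p_2 = 4.5; q_2 = 5; a_3 = 4.5; b_3 = 12.5; c_3 = 6; q_3 = 2; t_3 = 2.5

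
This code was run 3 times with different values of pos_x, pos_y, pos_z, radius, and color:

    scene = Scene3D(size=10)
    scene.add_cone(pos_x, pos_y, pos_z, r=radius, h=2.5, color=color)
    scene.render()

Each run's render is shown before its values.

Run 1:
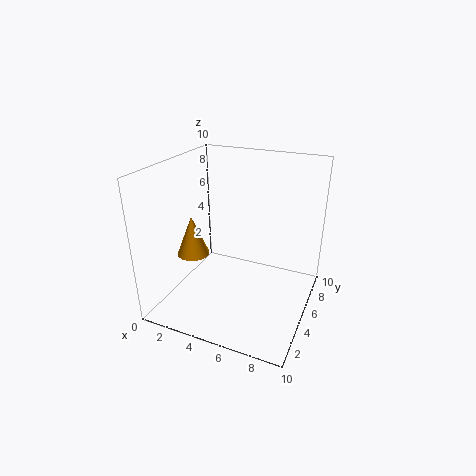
pos_x = 3.25; pos_y = 2; pos_z = 5; radius = 1; color = 'orange'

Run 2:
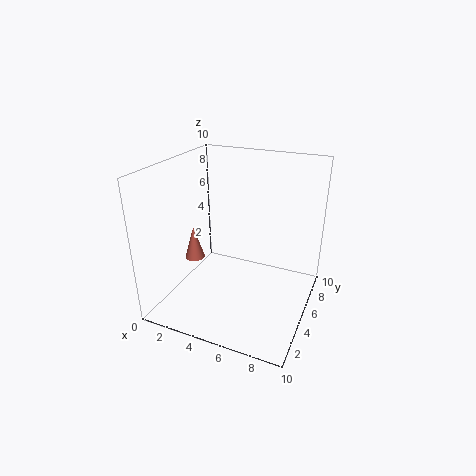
pos_x = 1.25; pos_y = 5.25; pos_z = 2.5; radius = 0.75; color = 'salmon'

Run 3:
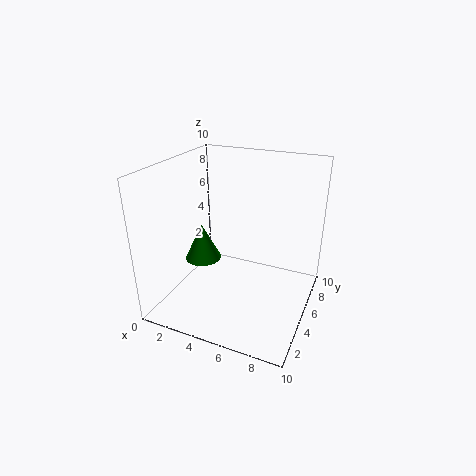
pos_x = 2.75; pos_y = 4; pos_z = 3.5; radius = 1.25; color = 'green'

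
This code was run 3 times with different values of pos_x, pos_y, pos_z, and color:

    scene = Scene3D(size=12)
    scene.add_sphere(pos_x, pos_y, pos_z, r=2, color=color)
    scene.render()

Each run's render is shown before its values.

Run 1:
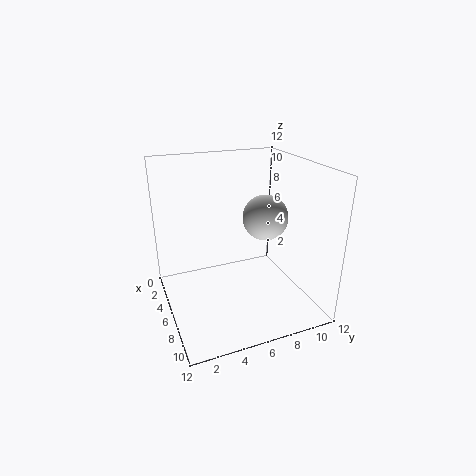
pos_x = 5, pos_y = 9, pos_z = 7, color = 'lightgray'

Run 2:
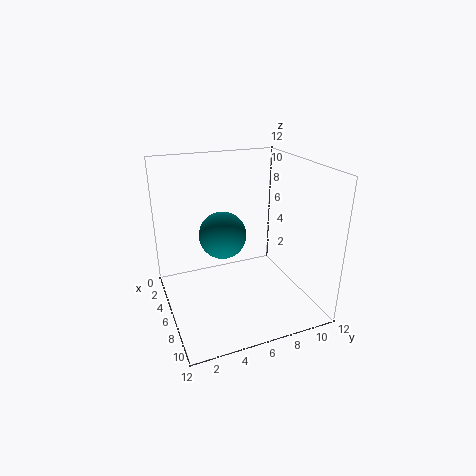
pos_x = 5, pos_y = 5, pos_z = 6, color = 'teal'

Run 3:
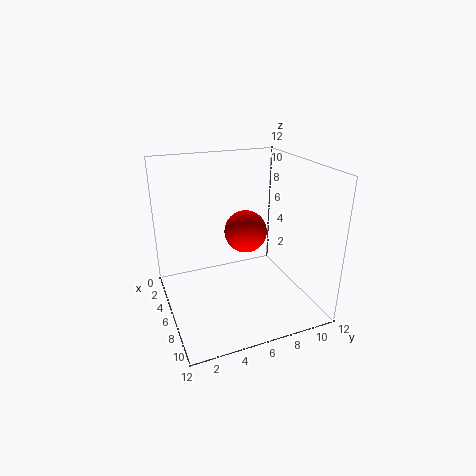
pos_x = 3, pos_y = 8, pos_z = 5, color = 'red'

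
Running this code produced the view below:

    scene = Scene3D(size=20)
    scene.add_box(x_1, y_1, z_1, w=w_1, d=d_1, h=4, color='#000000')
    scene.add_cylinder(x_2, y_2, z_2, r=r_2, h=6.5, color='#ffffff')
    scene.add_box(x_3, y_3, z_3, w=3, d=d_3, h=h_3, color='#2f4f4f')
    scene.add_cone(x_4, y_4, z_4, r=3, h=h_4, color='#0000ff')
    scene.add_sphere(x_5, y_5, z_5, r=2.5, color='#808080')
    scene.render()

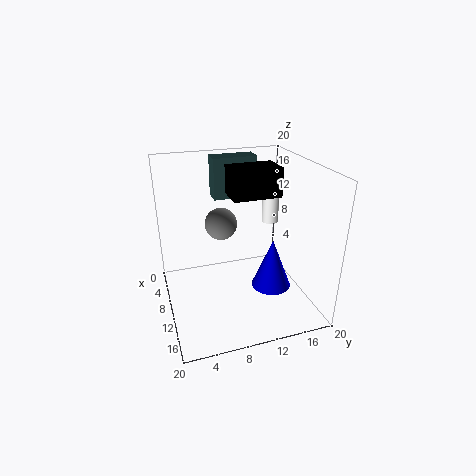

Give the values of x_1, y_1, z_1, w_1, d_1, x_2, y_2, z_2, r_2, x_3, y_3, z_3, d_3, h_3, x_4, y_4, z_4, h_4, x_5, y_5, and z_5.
x_1 = 6.5
y_1 = 9.25
z_1 = 15.5
w_1 = 4.25
d_1 = 6.75
x_2 = 6
y_2 = 16.5
z_2 = 10
r_2 = 1.25
x_3 = 0.25
y_3 = 8.5
z_3 = 13.25
d_3 = 6.75
h_3 = 6.25
x_4 = 9.25
y_4 = 15.75
z_4 = 0.5
h_4 = 7.75
x_5 = 3.75
y_5 = 9.25
z_5 = 9.5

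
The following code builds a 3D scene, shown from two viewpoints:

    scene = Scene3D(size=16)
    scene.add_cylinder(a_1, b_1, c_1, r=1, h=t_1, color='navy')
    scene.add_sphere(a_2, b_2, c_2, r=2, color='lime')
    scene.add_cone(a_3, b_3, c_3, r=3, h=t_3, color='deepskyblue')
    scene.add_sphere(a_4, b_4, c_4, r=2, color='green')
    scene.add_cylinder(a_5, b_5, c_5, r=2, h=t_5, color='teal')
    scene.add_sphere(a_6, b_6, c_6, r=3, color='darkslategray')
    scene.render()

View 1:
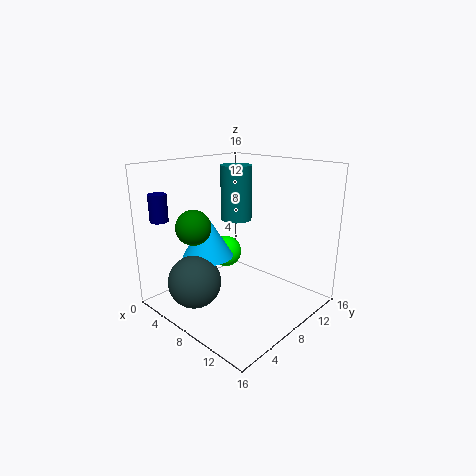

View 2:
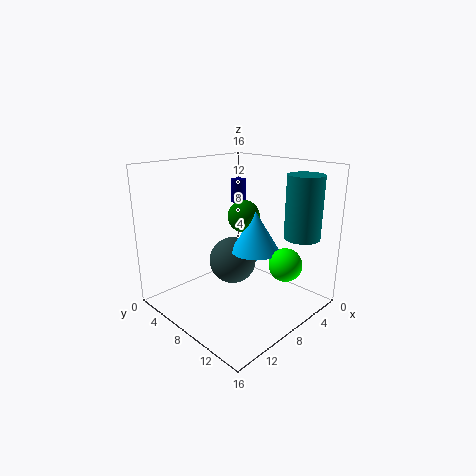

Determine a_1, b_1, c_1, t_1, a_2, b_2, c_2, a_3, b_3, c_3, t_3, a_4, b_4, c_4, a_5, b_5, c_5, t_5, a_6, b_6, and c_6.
a_1 = 2
b_1 = 2
c_1 = 10
t_1 = 3
a_2 = 3
b_2 = 11
c_2 = 4
a_3 = 4
b_3 = 7
c_3 = 5
t_3 = 5
a_4 = 4
b_4 = 5
c_4 = 9
a_5 = 3
b_5 = 13
c_5 = 8
t_5 = 7
a_6 = 5
b_6 = 4
c_6 = 3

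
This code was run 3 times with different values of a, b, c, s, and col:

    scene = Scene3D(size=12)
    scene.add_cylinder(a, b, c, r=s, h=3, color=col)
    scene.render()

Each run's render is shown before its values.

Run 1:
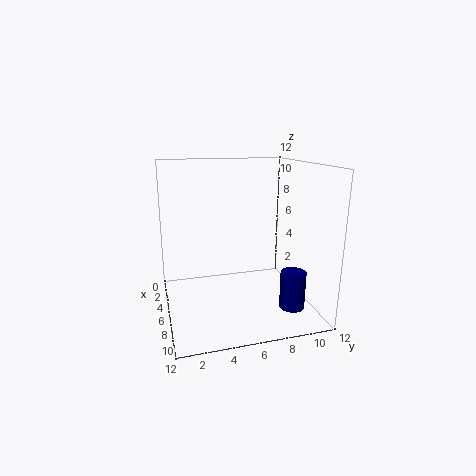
a = 9.5; b = 9.5; c = 1; s = 1; col = 'navy'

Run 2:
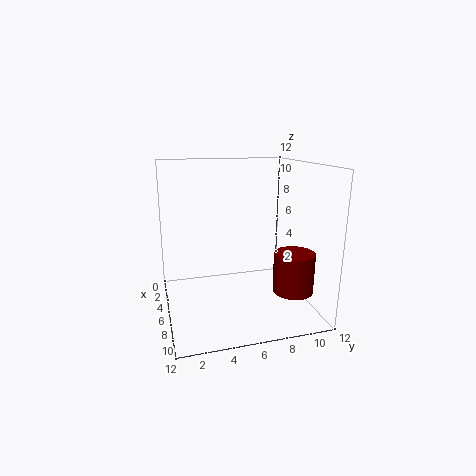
a = 10.5; b = 9; c = 3; s = 1.5; col = 'maroon'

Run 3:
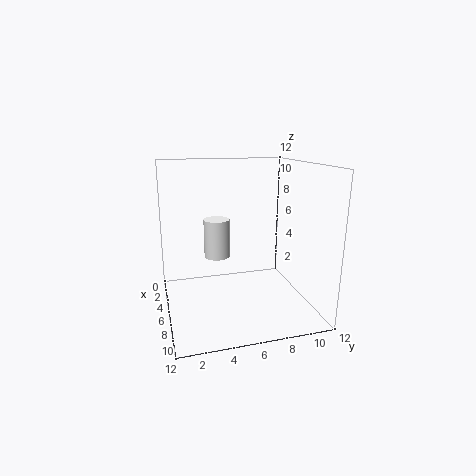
a = 7; b = 4; c = 5; s = 1; col = 'white'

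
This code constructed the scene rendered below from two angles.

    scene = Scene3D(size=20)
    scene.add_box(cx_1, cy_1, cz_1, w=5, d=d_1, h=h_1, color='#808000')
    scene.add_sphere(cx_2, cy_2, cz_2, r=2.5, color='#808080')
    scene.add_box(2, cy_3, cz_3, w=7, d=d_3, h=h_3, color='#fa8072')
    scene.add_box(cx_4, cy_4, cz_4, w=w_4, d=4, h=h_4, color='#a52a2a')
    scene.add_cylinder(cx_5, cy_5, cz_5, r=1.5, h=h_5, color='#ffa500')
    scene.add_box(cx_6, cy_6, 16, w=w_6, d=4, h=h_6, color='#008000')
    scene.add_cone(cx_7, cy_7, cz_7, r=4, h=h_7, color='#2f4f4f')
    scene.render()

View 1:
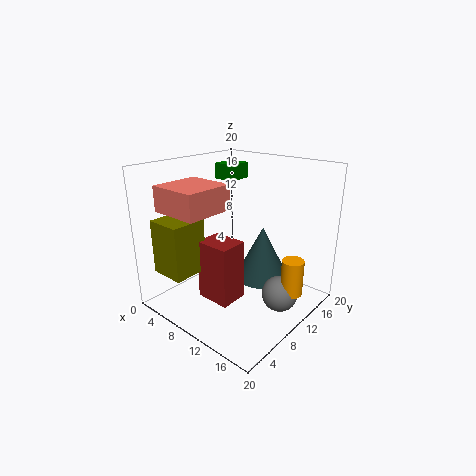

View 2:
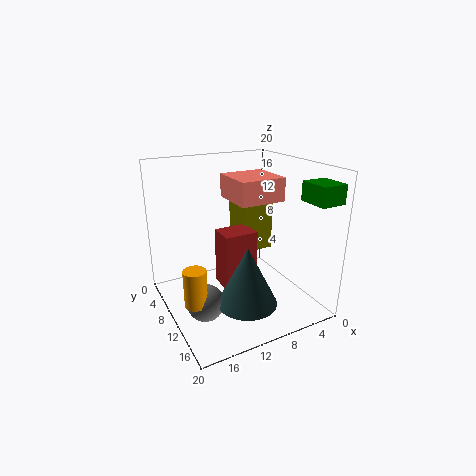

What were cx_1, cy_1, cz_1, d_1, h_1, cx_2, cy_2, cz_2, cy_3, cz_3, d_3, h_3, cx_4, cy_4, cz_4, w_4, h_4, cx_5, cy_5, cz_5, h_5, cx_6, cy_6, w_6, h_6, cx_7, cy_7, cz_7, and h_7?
cx_1 = 2, cy_1 = 1.5, cz_1 = 5.5, d_1 = 5, h_1 = 7.5, cx_2 = 16, cy_2 = 12, cz_2 = 2.5, cy_3 = 2.5, cz_3 = 14, d_3 = 7, h_3 = 3.5, cx_4 = 6.5, cy_4 = 5.5, cz_4 = 1.5, w_4 = 5, h_4 = 8.5, cx_5 = 17.5, cy_5 = 12.5, cz_5 = 3, h_5 = 5, cx_6 = 0.5, cy_6 = 15.5, w_6 = 3.5, h_6 = 2.5, cx_7 = 11, cy_7 = 14.5, cz_7 = 2.5, h_7 = 8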